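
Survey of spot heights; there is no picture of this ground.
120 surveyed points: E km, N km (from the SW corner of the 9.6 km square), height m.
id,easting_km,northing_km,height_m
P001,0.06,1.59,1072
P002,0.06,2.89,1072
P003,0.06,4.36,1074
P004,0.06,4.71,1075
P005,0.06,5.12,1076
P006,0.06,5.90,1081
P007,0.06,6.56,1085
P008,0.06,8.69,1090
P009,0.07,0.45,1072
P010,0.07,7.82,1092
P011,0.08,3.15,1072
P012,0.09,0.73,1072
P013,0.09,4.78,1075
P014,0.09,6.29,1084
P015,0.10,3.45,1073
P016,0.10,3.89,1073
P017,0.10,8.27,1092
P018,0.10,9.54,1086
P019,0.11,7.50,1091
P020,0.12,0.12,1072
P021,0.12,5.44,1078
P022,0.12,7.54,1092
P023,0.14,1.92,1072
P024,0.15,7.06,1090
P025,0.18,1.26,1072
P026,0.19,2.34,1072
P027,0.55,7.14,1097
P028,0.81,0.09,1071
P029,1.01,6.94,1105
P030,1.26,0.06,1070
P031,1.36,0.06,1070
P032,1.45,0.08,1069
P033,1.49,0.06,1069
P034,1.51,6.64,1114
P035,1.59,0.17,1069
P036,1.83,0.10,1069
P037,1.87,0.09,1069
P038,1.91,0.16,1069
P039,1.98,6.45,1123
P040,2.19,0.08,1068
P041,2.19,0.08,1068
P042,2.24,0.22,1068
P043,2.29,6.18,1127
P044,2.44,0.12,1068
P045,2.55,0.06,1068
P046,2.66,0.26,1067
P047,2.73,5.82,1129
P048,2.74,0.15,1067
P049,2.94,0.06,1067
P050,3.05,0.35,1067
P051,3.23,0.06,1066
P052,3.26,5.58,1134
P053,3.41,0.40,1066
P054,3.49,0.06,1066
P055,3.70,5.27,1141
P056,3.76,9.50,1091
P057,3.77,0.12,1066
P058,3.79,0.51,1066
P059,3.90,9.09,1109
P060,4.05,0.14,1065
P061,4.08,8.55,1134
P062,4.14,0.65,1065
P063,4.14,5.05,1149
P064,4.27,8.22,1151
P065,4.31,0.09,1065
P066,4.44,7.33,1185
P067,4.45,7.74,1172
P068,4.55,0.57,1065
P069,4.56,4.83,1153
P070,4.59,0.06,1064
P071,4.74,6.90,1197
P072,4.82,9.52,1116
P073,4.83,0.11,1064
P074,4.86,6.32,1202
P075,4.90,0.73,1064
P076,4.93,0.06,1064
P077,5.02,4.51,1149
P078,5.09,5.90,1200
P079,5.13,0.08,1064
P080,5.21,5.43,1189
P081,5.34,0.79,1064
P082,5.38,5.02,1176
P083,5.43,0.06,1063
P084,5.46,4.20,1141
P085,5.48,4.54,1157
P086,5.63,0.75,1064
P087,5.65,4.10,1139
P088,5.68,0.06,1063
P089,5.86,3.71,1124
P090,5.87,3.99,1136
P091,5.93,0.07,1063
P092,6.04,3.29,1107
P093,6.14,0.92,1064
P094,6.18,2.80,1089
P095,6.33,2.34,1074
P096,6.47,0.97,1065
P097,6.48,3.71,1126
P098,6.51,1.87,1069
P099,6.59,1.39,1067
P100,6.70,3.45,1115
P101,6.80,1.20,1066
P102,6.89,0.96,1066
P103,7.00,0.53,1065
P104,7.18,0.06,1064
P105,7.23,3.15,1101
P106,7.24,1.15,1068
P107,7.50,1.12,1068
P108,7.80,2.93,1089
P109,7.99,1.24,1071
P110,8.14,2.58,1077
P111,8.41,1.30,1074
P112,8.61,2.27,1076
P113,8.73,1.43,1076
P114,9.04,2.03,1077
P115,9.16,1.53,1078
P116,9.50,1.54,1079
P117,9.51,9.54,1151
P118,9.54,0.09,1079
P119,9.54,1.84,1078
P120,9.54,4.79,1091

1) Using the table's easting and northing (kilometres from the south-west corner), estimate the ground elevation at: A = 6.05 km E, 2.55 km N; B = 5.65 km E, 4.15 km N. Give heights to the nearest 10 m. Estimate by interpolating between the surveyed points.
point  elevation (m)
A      1080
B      1140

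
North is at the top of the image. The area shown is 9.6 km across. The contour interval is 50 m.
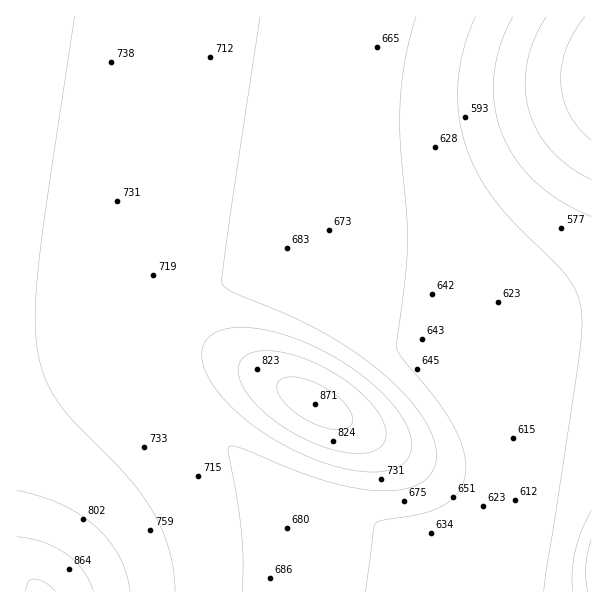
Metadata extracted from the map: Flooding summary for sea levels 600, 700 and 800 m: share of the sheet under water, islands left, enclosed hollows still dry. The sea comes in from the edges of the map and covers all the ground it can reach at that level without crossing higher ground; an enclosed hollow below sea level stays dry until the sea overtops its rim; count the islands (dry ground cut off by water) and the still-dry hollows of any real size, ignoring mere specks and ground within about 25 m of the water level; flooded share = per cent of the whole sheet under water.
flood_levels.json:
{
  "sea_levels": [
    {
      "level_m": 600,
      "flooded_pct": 11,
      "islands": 0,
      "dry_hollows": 0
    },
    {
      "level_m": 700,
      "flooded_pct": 54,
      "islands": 0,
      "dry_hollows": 0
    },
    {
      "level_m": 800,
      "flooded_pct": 95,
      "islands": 1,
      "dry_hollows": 0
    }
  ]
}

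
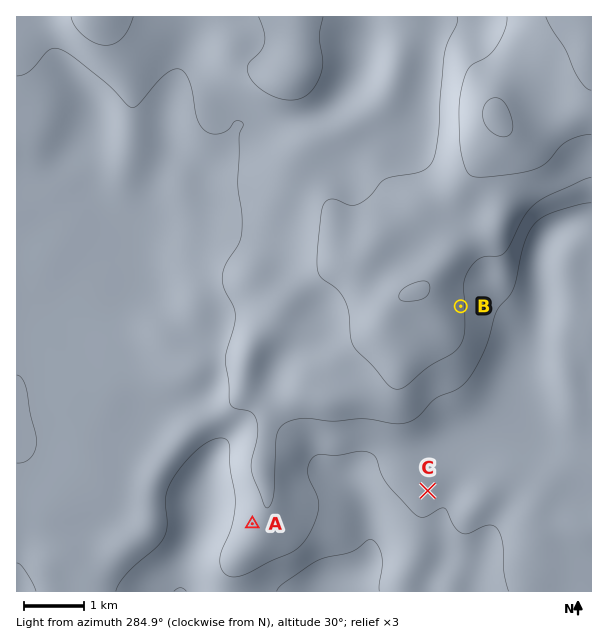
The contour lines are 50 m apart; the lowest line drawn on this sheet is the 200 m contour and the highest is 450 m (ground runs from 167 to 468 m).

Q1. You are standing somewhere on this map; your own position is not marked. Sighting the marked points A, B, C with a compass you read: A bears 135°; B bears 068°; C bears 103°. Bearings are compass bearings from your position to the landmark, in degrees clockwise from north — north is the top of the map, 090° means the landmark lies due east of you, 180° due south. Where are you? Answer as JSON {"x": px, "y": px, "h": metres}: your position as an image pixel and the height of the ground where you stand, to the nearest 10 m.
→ {"x": 157, "y": 429, "h": 260}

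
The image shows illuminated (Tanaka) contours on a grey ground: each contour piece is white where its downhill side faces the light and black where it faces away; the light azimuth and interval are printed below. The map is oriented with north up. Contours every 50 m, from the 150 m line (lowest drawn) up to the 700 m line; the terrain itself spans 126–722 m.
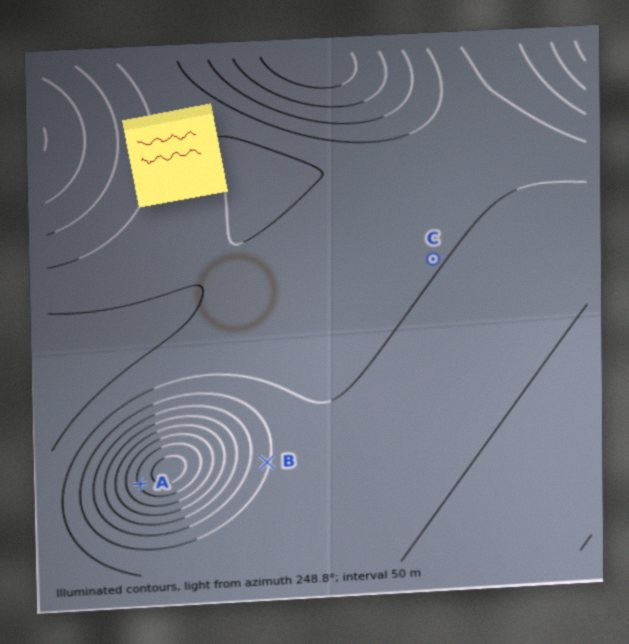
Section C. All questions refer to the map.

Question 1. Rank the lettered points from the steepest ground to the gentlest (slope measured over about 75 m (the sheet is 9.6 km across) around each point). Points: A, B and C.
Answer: A B C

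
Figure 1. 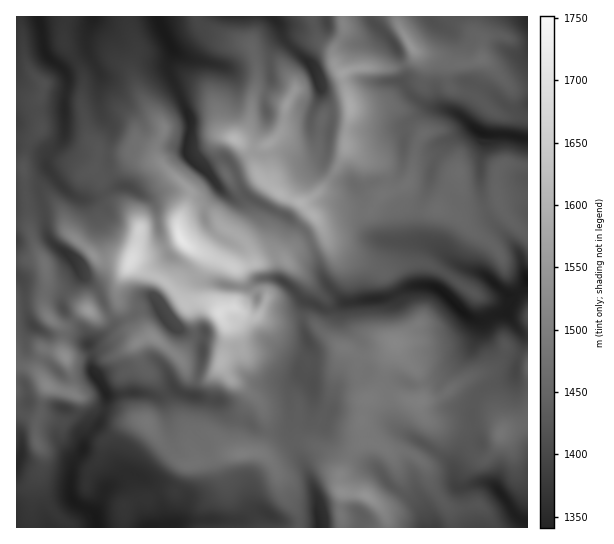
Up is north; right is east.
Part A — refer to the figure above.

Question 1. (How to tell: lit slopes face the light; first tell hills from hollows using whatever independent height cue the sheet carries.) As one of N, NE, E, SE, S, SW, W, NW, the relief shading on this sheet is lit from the NE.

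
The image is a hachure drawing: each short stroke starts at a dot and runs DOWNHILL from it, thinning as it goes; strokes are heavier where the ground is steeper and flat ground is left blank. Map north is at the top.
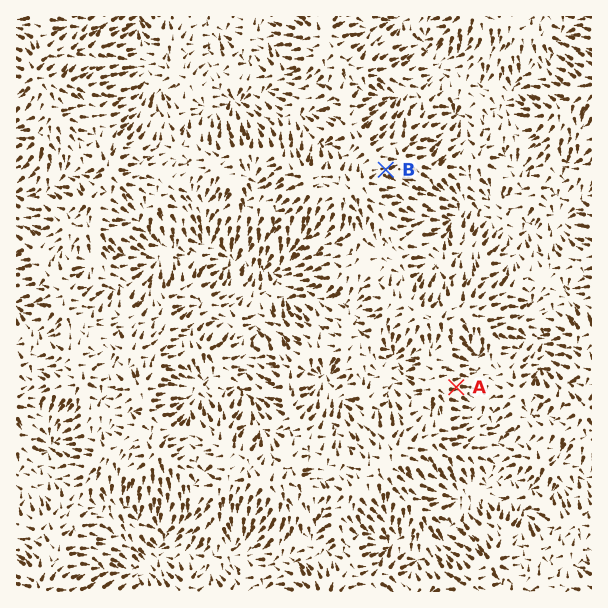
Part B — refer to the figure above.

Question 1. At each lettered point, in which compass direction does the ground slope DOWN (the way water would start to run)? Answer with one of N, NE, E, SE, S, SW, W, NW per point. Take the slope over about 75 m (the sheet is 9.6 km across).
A E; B E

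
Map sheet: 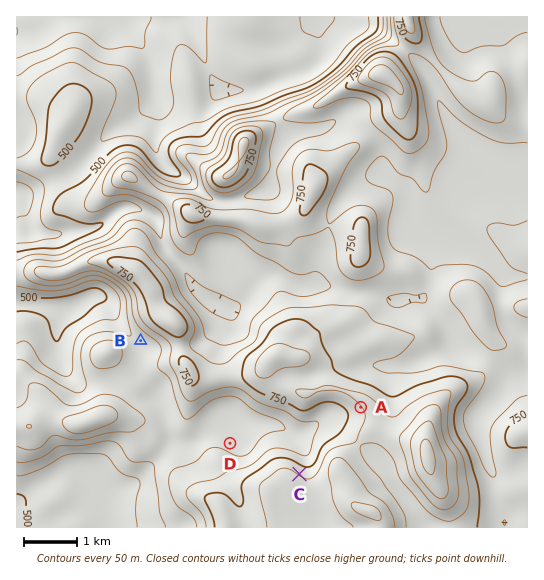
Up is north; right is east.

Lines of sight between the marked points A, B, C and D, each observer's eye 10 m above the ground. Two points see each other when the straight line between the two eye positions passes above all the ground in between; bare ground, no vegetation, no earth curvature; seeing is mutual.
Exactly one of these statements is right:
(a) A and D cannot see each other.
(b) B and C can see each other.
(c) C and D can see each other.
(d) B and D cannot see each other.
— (d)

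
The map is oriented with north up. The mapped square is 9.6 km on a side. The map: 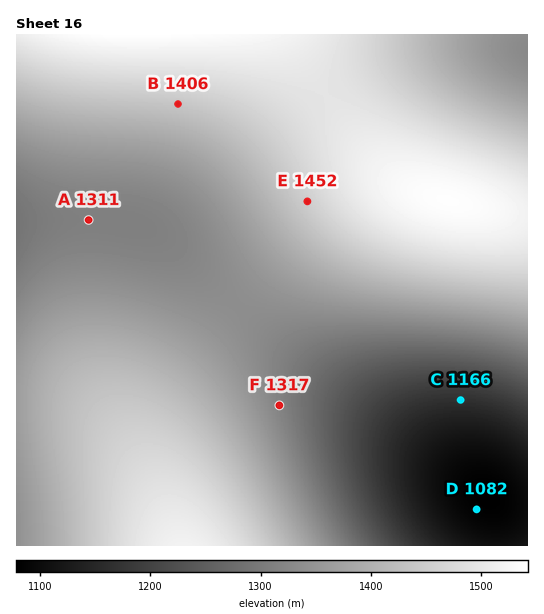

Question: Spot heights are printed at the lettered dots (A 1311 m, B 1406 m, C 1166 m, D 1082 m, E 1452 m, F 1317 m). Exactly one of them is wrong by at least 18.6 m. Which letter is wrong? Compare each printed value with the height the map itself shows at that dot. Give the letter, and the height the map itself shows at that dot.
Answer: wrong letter B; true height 1439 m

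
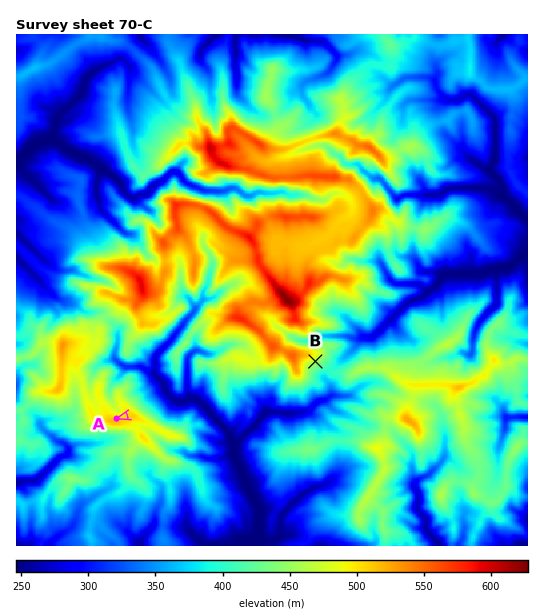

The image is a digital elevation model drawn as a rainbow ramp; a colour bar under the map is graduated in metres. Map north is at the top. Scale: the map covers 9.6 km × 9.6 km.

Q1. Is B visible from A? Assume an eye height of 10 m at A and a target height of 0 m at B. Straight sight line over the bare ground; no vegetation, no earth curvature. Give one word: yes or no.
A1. no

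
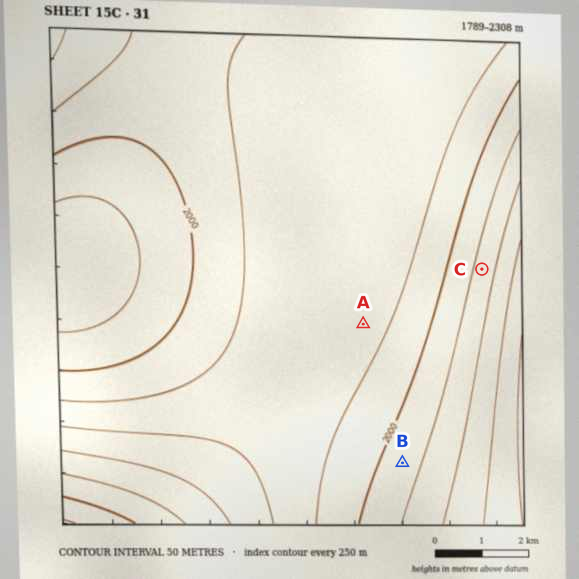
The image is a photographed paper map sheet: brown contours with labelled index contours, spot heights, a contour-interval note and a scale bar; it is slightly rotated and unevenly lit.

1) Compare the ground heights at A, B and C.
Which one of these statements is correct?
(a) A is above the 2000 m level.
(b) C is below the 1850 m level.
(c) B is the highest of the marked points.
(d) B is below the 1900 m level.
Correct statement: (a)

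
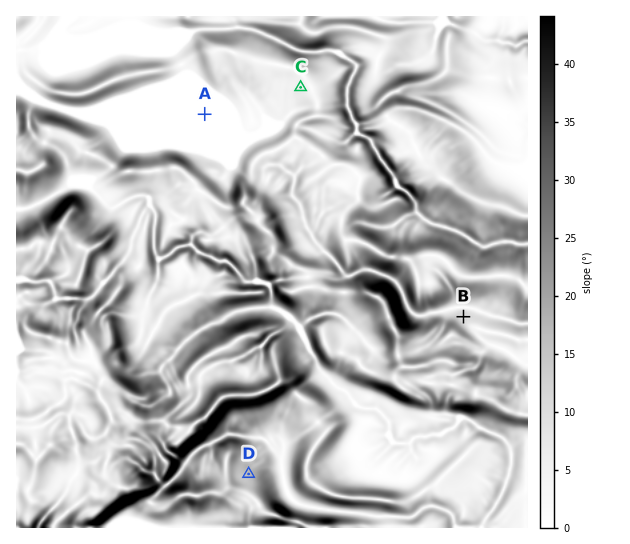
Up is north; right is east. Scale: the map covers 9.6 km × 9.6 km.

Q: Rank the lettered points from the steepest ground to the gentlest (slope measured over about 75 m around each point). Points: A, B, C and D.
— D B C A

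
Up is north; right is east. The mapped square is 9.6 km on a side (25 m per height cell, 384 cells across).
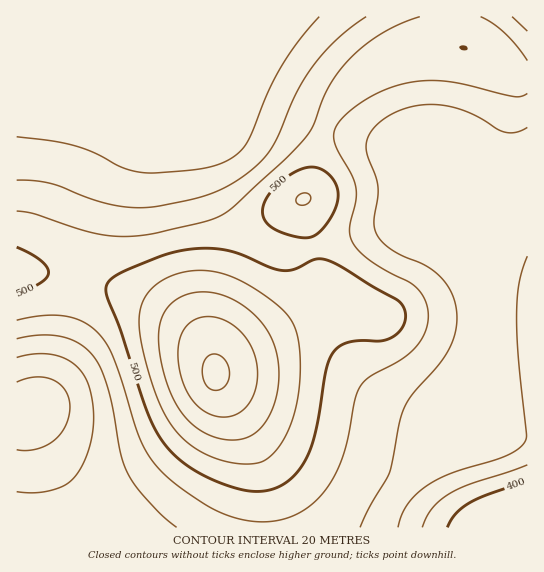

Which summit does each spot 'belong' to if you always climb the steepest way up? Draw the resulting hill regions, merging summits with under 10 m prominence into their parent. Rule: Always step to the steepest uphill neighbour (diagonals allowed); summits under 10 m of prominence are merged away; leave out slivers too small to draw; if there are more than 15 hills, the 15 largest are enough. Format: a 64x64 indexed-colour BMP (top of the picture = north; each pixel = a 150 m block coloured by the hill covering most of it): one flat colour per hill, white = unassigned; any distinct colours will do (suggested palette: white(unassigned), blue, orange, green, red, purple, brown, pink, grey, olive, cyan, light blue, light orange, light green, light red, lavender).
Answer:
<image width="64" height="64" href="data:image/bmp;base64,Qk12CAAAAAAAAHYAAAAoAAAAQAAAAEAAAAABAAQAAAAAAAAIAAATCwAAEwsAABAAAAAAAAAA////ALR3HwAOf/8ALKAsACgn1gC9Z5QAS1aMAMJ34wB/f38AIr28AM++FwDox64AeLv/AIrfmACWmP8A1bDFABERERERERERERERERERERERERERERERERERERERERERERERERERERERERERERERERERERERERERERERERERERERERERERERERERERERERERERERERERERERERERERERERERERERERERERERERERERERERERERERERERERERERERERERERERERERERERERERERERERERERERERERERERERERERERERERERERERERERERERERERERERERERERERERERERERERERERERERERERERERERERERERERERERERERERERERERERERERERERERERERERERERERERERERERERERERERERERERERERERERERERERERERERERERERERERERERERERERERERERERERERERERERERERERERERERERERERERERERERERERERERERERERERERERERERERERERERERERERERERERERERERERERERERERERERERERERERERERERERERERERERERERERERERERERERERERERERERERERERERERERERERERERERERERERERERERERERERERERERERERERERERERERERERERERERERERERERERERERERERERERERERERERERERERERERERERERERERERERERERERERERERERERERERERERERERERERERERERERERERERERERERERERERERERERERERERERERERERERERERERERERERERERERERERERERERERERERERERERERERERERERERERERERERERERERERERERERERERERERERERERERERERERERERERERERERERERERERERERERERERERERERERERERERERERERERERERERERERERERERERERERERERERERERERERERERERERERERERERERERERERERERERERERERERERERERERERERERERERERERERERERERERERERERERERERERERERERERERERERERERERERERERERERERERERERERERERERERERERERERERERERERERERERERERERERERERERERERERERERERERERERERERERERERERERERERERERERERERERERERERERERERERERERERERERERERERERERERERERERERERERERERERERERERERERERERERERERERERERERERERERERERERERERERERERERERERERERERERERERERERERERERERERERERERERERERERERERERERERERERERERERERERERERERERERERERERERERERERERERERERERERERERERERERERERERERERERERERERERERERERERERERERERERERERERERERERERERERERERERERERERERERERERERERERERERERERERERERERERERERERERERERERERERERERERERERERERERERERERETMzMzMREREREREREREREREREREREREREREREREREREzMzMzMzMxEREREREREREREREREREREREREREREREREzMzMzMzMzMzMREREREREREREREREREREREREREREREzMzMzMzMzMzMzMxEREREREREREREREREREREREREREzMzMzMzMzMzMzMzMxERERERERERERERERERERERERETMzMzMzMzMzMzMzMzERERERERERERERERERERERERETMzMzMzMzMzMzMzMzMxERERERERERERERERERERERERMzMzMzMzMzMzMzMzMzERERERERERERERERERERERERMzMzMzMzMzMzMzMzMzMiIiIiIREREREREREREREREREzMzMzMzMzMzMzMzMzMyIiIiIiIhERERERERERERERETMzMzMzMzMzMzMzMzMyIiIiIiIiERERERERERERERERMzMzMzMzMzMzMzMzMzIiIiIiIiIREREREREREREREREzMzMzMzMzMzMzMzMiIiIiIiIiIhEREREREREREREREzMzMzMzMzMzMzMiIiIiIiIiIiIiERERERERERERERETMzMzMzMzMzMyIiIiIiIiIiIiIiIRERERERERERERERMzMzMzMzMzIiIiIiIiIiIiIiIiIhEREREREREREREREzMzMzMzMiIiIiIiIiIiIiIiIiIiERERERERERERERETMzMzMzIiIiIiIiIiIiIiIiIiIiIRERERERERERERERMzMzMyIiIiIiIiIiIiIiIiIiIiIhEREREREREREREREzMzIiIiIiIiIiIiIiIiIiIiIiIiERERERERERERERETMyIiIiIiIiIiIiIiIiIiIiIiIiIRERERERERERERERMyIiIiIiIiIiIiIiIiIiIiIiIiIhERERERERERERERMyIiIiIiIiIiIiIiIiIiIiIiIiIiEREREREREREREREyIiIiIiIiIiIiIiIiIiIiIiIiIiIRERERERERERERETIiIiIiIiIiIiIiIiIiIiIiIiIiIhERERERERERERETIiIiIiIiIiIiIiIiIiIiIiIiIiIiERERERERERERETIiIiIiIiIiIiIiIiIiIiIiIiIiIiIRERERERERERERESIiIiIiIiIiIiIiIiIiIiIiIiIiIhERERERERERERERESIiIiIiIiIiIiIiIiIiIiIiIiIi"/>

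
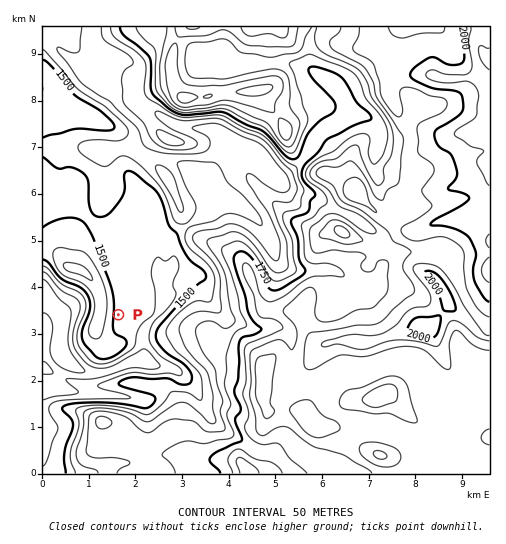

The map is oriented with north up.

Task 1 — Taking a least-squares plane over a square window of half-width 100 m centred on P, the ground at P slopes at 7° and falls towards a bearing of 92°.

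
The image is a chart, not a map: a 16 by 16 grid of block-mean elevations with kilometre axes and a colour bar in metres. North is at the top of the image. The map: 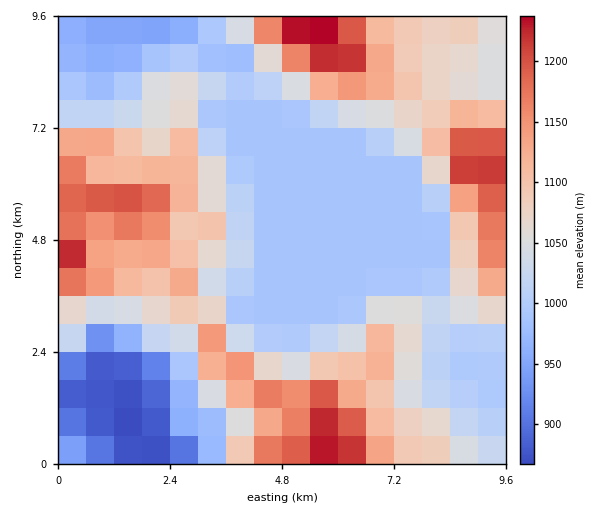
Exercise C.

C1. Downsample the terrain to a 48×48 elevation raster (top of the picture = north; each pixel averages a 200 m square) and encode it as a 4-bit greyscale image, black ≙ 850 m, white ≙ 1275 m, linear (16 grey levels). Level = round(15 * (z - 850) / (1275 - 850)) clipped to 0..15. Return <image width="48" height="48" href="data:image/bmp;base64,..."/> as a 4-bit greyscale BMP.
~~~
<image width="48" height="48" href="data:image/bmp;base64,Qk32BAAAAAAAAHYAAAAoAAAAMAAAADAAAAABAAQAAAAAAIAEAAATCwAAEwsAABAAAAAAAAAAAAAAABEREQAiIiIAMzMzAERERABVVVUAZmZmAHd3dwCIiIgAmZmZAKqqqgC7u7sAzMzMAN3d3QDu7u4A////AEQzIhERERI0Vnm8zd3e7d3LqqmIiYh2d0MyIRERERI0RXmrzLzd7d3bqqiImIdmZkMyIRERERIzRGiaqqvN3d3bqpiImHZmZjMiERERESMzNGiZqqvN7d3KmpiIiGZmZSIREREREjRVRGeJqqvN7d26mZiIh2ZmZREREREREjVmZWeJq7vN3MupiIh3d2ZmVREREREREjVmdniavMzd3LqpiId3ZmZlVREREREREjRWeJqrzLvM3KmZmIdmZmVVVREREREREjRWeavMupibzLqZmIdmZVVVVSERERESEjRXmrzKmHeJu6qqmYdmVVVVVSIRERESIkVoq8uYd3d4iImqqYd2ZVVVVUMhEREjM0Z5vLl3d2Z3eHiaqYd2ZVVVVWUyIiNFVEaKzKdmZlVmd3eJqYd2ZVVVVXdTMzRmdlaKuoZVVVVVZ3Z5qph2ZVVVVYhkRFVnh2aKqGVVVVVVVWZ5qZh2ZmZmZodlVWZneHeJl1VVVVVVVVVomYh3ZmZ3Z4dmdndniIiJhlVVVVVVVVVWeIh3Z3eIiKiJmIh3iaqpdlVVVVVVVVVVZ3ZlZ3iImrqrqZmIiqqoZlVVVVVVVVVVVVVVVneImsvMupqZmaqXZmVVVVVVVVVVVVVVVniZq8zLqqqZmZqXZ3ZVVVVVVVVVVVVVVWiqq93bqaqqqpqXaIZVVVVVVVVVVVVVVWm7u+7bqZqqqpmHeIZVVVVVVVVVVVVVVWi7u+3LqZqrqZmIiYZVVVVVVVVVVVVVVWiru9y6qqq7qYiIiYZVVVVVVVVVVVVVVWiru8uqq7vMuYiJmXVVVVVVVVVVVVVVVWi7u8y7zMzdy5mZmXVVVVVVVVVVVVVVVXm8y8zM3d3d3LqZh2VVVVVVVVVVVVVVVnrMy8zM3d3MzLmHd3ZVVVVVVVVVVVVVVorMzMzMu8y7u6mHd3ZVVVVVVVVVVVVVWJvMzMu6mqqqqqmIh2VVVVVVVVVVVVVVabzd3My5mZmZmqmYh1VVVVVVVVVVVVVVis3d3bu6mZiImaqYdlVVVVVVVVVVVVVWm97t3bu6qqmIiZqYZVVVVVVVVVVVVmZnm93tzKqqq6mHiJqXVVVVVVVVVVVVZ3d4m8zdy4mpmal3eJmGVVVVVVVVVVVVZ3iImbvMy2eId3d3d4l1VVVVVVVVVVVVZniIiJurulZmVWZnd4h1VVVVVVVVVmZ3d3eIiJqZmVVVVWZnd4hlVVVVVVVneJmZmYiZiJmIiFVUVVZneId2ZVVVZlVomaqqqpmYiIiHd2VURVVneIh3ZmZVZmeJqqq6qZmIiId3d1VEREVndnd3ZVVVZ4iau7u6qZmId3d3d1RERERWZmd2VERWeJq7zdzLqZiIiId3d0REREREVVVVRERWeKvN3u7cqIiIiIh3d0REREREREREREVWirze7u3bmImIiIiHd0REQ0RERERFVVVorN7u7t3KmImIiIiHd0REMzREQzRFVmeJzd7u7ty6mZmIiJmHd0REQzMzMzREVniazd3u7dy6mZmIiJiHdw=="/>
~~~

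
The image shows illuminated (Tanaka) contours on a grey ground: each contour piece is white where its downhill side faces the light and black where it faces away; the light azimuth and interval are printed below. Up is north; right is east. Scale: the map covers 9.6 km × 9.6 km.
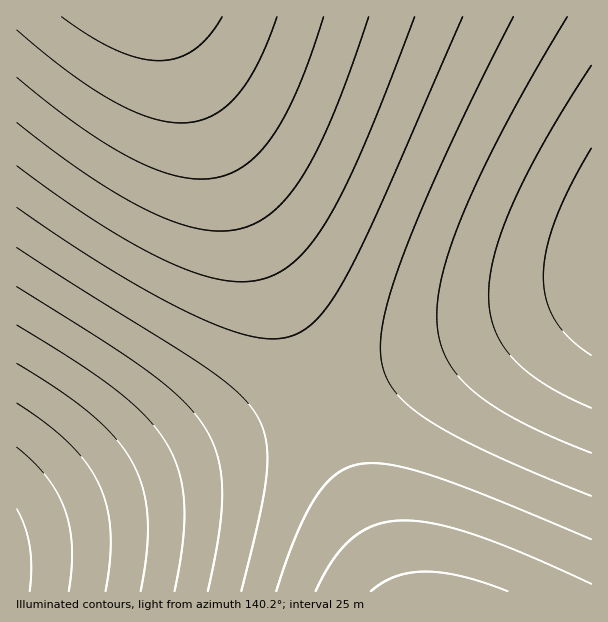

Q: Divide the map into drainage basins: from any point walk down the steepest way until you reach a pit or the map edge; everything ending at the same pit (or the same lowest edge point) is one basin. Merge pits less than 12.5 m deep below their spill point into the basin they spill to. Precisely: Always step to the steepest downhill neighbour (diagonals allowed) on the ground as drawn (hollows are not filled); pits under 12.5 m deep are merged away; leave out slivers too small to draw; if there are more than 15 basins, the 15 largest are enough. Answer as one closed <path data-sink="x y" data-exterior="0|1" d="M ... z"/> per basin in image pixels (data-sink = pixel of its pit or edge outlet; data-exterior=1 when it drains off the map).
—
<path data-sink="143 17" data-exterior="1" d="M591 16l-574 0-1 508 2 0 573-232z"/><path data-sink="432 591" data-exterior="1" d="M591 292l-574 232-1 67 575 1z"/>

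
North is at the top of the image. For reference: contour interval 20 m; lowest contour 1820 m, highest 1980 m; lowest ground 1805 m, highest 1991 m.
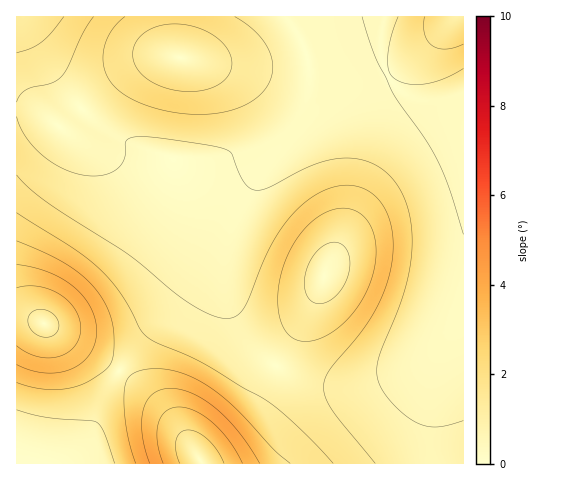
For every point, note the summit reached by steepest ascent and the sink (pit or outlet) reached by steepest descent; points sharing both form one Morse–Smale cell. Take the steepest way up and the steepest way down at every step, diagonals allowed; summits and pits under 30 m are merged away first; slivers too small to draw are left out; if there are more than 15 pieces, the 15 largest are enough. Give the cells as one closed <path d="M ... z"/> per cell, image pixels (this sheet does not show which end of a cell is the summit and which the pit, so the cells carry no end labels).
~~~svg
<path d="M381 31l-77 26-40 7-46 0-39-7-24 1-19 8-20 13-54 48-24-14-13-4-9 1 1 354 46 0 15-13 13-19 5-22 17-31 30-40 25-24 14-17 37-54 27-50 21-30 31-34 20-16 31-20 39-19-7-19z"/><path d="M388 76l-39 18-31 20-38 34-33 45-12 24-7 25-2 15 1 38 5 18 10 21 21 23 13 9 21 10 19 6 14 3 26 0 34-9 28-15 46-38 0-229-20 6-24 0-20-9z"/><path d="M237 211l-18 33-37 54-14 17-25 24-28 37-15 26-12 35-10 14-14 12 399 1 1-139-53 41-35 15-20 4-26 0-23-5-23-9-21-14-14-14-10-15-8-19-5-22 0-30z"/><path d="M174 16l-157 0-1 93 22 4 22 14 4-1 34-33 32-23 25-12 23-2-3-13z"/><path d="M384 16l-209 0 1 36 4 6 38 6 46 0 17-2 31-8 66-20 4-6z"/><path d="M463 16l-78 1-4 15 1 30 7 16 11 13 13 7 17 3 19-2 15-7z"/>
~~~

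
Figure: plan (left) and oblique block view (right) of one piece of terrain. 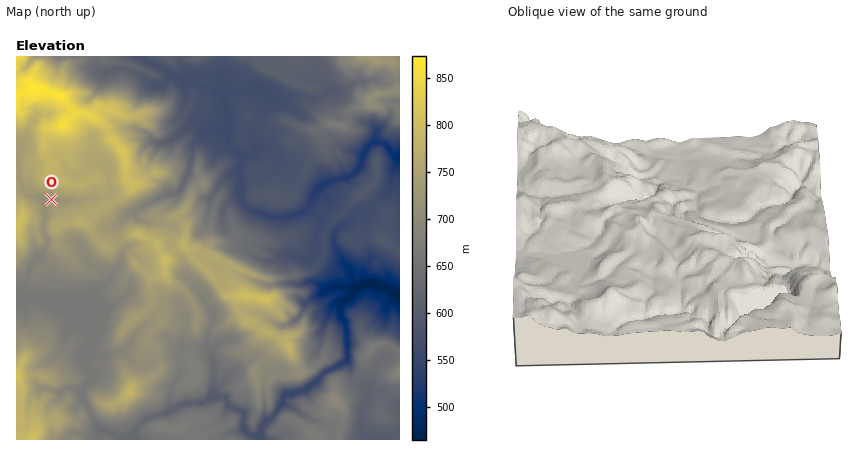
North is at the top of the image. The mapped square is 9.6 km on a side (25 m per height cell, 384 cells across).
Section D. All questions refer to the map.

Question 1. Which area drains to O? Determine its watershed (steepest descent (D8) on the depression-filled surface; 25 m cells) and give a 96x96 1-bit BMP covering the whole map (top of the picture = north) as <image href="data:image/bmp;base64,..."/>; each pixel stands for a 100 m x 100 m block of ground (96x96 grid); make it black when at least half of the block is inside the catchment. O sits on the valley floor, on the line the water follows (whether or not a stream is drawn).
<image width="96" height="96" href="data:image/bmp;base64,Qk2+BAAAAAAAAD4AAAAoAAAAYAAAAGAAAAABAAEAAAAAAIAEAAATCwAAEwsAAAIAAAAAAAAA////AAAAAAAAAAAAAAAAAAAAAAAAAAAAAAAAAAAAAAAAAAAAAAAAAAAAAAAAAAAAAAAAAAAAAAAAAAAAAAAAAAAAAAAAAAAAAAAAAAAAAAAAAAAAAAAAAAAAAAAAAAAAAAAAAAAAAAAAAAAAAAAAAAAAAAAAAAAAAAAAAAAAAAAAAAAAAAAAAAAAAAAAAAAAAAAAAAAAAAAAAAAAAAAAAAAAAAAAAAAAAAAAAAAAAAAAAAAAAAAAAAAAAAAAAAAAAAAAAAAAAAAAAAAAAAAAAAAAAAAAAAAAAAAAAAAAAAAAAAAAAAAAAAAAAAAAAAAAAAAAAAAAAAAAAAAAAAAAAAAAAAAAAAAAAAAAAAAAAAAAAAAAAAAAAAAAAAAAAAAAAAAAAAAAAAAAAAAAAAAAAAAAAAAAAAAAAAAAAAAAAAAAAAAAAAAAAAAAAAAAAAAAAAAAAAAAAAAAAAAAAAAAAAAAAAAAAAAAAAAAAAAAAAAAAAAAAAAAAAAAAAAAAAAAAAAAAAAAAAAAAAAAAAAAAAAAAAAAAAAAAAAAAAAAAAAAAAAAAAAAAAAAAAAAAAAAAAAAAAAAAAAAAAAAAAAAAAAAAAAAAAAAAAAAAAAAAAAAAAAAAAAAAAAAAAAAAAAAAAAAAAAAAAAAAAAAAAAAAAAAAAAAAAAAAAAAAAAAAAAAAAAAAAAAAAAAAAAAAAAAAAAAAAAAAAAAAAAAAAAAAAAAAAAAAAAAAAAAAAAAAAAAAAAAAAAAAAAAAAAAAAAAAAAAAAAAAAAAAAAAAAAAAAAAAAAAAAAAAAAAAAAAAAAAAAAAAAAAAAAAAAAAAAAAAAAAAAAAAAAAAAAAAAAAAAAAAAAAAAAAAAAAAAAAAAAAH8AAAAAAAAAAAAAAH+AAAAAAAAAAAAAAH/AAAAAAAAAAAAAAP/AAAAAAAAAAAAAAf/gAAAAAAAAAAAAAf/8AAAAAAAAAAAAAf//AAAAAAAAAAAAAf//gAAAAAAAAAAAAf//4AAAAAAAAAAAAf//4AAAAAAAAAAAAf//wAAAAAAAAAAAAf//wAAAAAAAAAAAAf//wAAAAAAAAAAAAf//wAAAAAAAAAAAAf//gAAAAAAAAAAAAf//gAAAAAAAAAAAA///gAAAAAAAAAAAA///gAAAAAAAAAAAB///AAAAAAAAAAAAB///AAAAAAAAAAAAB//+AAAAAAAAAAAAB//8AAAAAAAAAAAAB//4AAAAAAAAAAAAB//4AAAAAAAAAAAAAH/wAAAAAAAAAAAAAD/gAAAAAAAAAAAAAA/AAAAAAAAAAAAAAAcAAAAAAAAAAAAAAAAAAAAAAAAAAAAAAAAAAAAAAAAAAAAAAAAAAAAAAAAAAAAAAAAAAAAAAAAAAAAAAAAAAAAAAAAAAAAAAAAAAAAAAAAAAAAAAAAAAAAAAAAAAAAAAAAAAAAAAAAAAAAAAAAAAAAAAAAAAAAAAAAAAAAAAAAAAAAAAAAAAAAAAAAAAAAAAAAAAAAAAAAAAAAAAAAAAAAAAAAAAAAAAAAAAAAAAAAAAAAA="/>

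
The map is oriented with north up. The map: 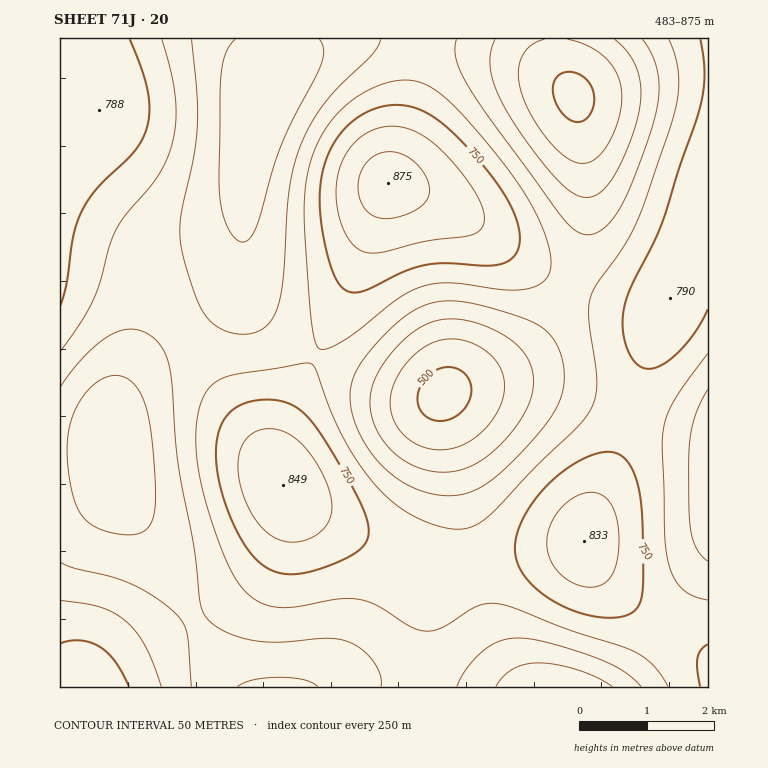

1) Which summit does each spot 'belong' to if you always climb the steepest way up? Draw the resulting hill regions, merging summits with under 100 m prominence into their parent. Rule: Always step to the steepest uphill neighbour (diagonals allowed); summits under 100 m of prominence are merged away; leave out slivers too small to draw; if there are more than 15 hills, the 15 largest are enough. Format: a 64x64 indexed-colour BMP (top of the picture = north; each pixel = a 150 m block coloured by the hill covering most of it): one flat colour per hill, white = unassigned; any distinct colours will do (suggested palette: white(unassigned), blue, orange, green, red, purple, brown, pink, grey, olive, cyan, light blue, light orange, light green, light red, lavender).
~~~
<image width="64" height="64" href="data:image/bmp;base64,Qk12CAAAAAAAAHYAAAAoAAAAQAAAAEAAAAABAAQAAAAAAAAIAAATCwAAEwsAABAAAAAAAAAA////ALR3HwAOf/8ALKAsACgn1gC9Z5QAS1aMAMJ34wB/f38AIr28AM++FwDox64AeLv/AIrfmACWmP8A1bDFAFVVVVVVVVVVUiIiIiIiIiIiIiIiIiIhERERERERERERVVVVVVVVVVUiIiIiIiIiIiIiIiIiIiERERERERERERFVVVVVVVVVVSIiIiIiIiIiIiIiIiIiEREREREREREREVVVVVVVVVVSIiIiIiIiIiIiIiIiIiERERERERERERERVVVVVVVVVSIiIiIiIiIiIiIiIiIiIRERERERERERERFVVVVVVVVVIiIiIiIiIiIiIiIiIiIREREREREREREREVVVVVVVVVIiIiIiIiIiIiIiIiIiIhERERERERERERERVVVVVVVVUiIiIiIiIiIiIiIiIiIiERERERERERERERFVVVVVVVUiIiIiIiIiIiIiIiIiIiEREREREREREREREVVVVVVVVSIiIiIiIiIiIiIiIiIiIRERERERERERERERVVVVVVVSIiIiIiIiIiIiIiIiIiIhERERERERERERERFVVVVVVVIiIiIiIiIiIiIiIiIiIiEREREREREREREREVVVVVVVIiIiIiIiIiIiIiIiIiIiERERERERERERERERVVVVVVUiIiIiIiIiIiIiIiIiIiIRERERERERERERERFVVVVVUiIiIiIiIiIiIiIiIiIiIhEREREREREREREREVVVVVUiIiIiIiIiIiIiIiIiIiIiERERERERERERERERVVVVVSIiIiIiIiIiIiIiIiIiIiIRERERERERERERERFVVVVSIiIiIiIiIiIiIiIiIiIiIhEREREREREREREREVVVVSIiIiIiIiIiIiIiIiIiIiIhERERERERERERERERVVVVIiIiIiIiIiIiIiIiIiIiIiERERERERERERERERFVVVUiIiIiIiIiIiIiIiIiIiIiIREREREREREREREREVVVUiIiIiIiIiIiIiIiIiIiIiIhERERERERERERERERVVVSIiIiIiIiIiIiIiIiIiIiIiERERERERERERERERFERFIiIiIiIiIiIiIiIiIiIiIiIREREREREREREREREUREQiIiIiIiIiIiIiIiIiIiIiIRERERERERERERERERRERCIiIiIiIiIiIiIiIiIiIiIhERERERERERERERERFEREIiIiIiIiIiIiIiIiIiIiIiEREREREREREREREREUREQiIiIiIiIiIiIiIiIiIiIiIRERERERERERERERERREREIiIiIiIiIiIiIiIiIiIiIhERERERERERERERERFEREQiIiIiIiIiIiIiIiIiIzMzMREREREREREREREREUREREIiIiIiIiIiIiIiIjMzMzMzMRERERERERERERERREREQiIiIiIiIiIiIiIzMzMzMzMzMRERERERERERERFEREREIiIiIiIiIiIiMzMzMzMzMzMzMREREREREREREURERERCIiIiIiIiIjMzMzMzMzMzMzMzERERERERERERREREREQiIiIiIiIzMzMzMzMzMzMzMzMxERERERERERFEREREREQiIiIiIzMzMzMzMzMzMzMzMzMREREREREREUREREREREIiIiIzMzMzMzMzMzMzMzMzMzERERERERERREREREREREIiIzMzMzMzMzMzMzMzMzMzMRERERERERFERERERERERCIjMzMzMzMzMzMzMzMzMzMzEREREREREUREREREREREQjMzMzMzMzMzMzMzMzMzMzMRERERERERREREREREREREMzMzMzMzMzMzMzMzMzMzMzERERERERFEREREREREREQzMzMzMzMzMzMzMzMzMzMzMREREREREURERERERERERDMzMzMzMzMzMzMzMzMzMzMxERERERERREREREREREREMzMzMzMzMzMzMzMzMzMzMzMRERERERFEREREREREREQzMzMzMzMzMzMzMzMzMzMzMxEREREREURERERERERERDMzMzMzMzMzMzMzMzMzMzMzERERERERREREREREREREMzMzMzMzMzMzMzMzMzMzMzMRERERERFEREREREREREQzMzMzMzMzMzMzMzMzMzMzMxEREREREURERERERERERDMzMzMzMzMzMzMzMzMzMzMzERERERERREREREREREREMzMzMzMzMzMzMzMzMzMzMzMRERERERFEREREREREREQzMzMzMzMzMzMzMzMzMzMzMxEREREREURERERERERERDMzMzMzMzMzMzMzMzMzMzMzERERERERREREREREREREQzMzMzMzMzMzMzMzMzMzMzMRERERERFERERERERERERDMzMzMzMzMzMzMzMzMzMzMxEREREREUREREREREREREMzMzMzMzMzMzMzMzMzMzMxERERERERREREREREREREQzMzMzMzMzMzMzMzMzMzMzERERERERFERERERERERERDMzMzMzMzMzMzMzMzMzMzMREREREREUREREREREREREQzMzMzMzMzMzMzMzMzMzMxERERERERRERERERERERERDMzMzMzMzMzMzMzMzMzMzERERERERFEREREREREREREMzMzMzMzMzMzMzMzMzMzEREREREREURERERERERERERDMzMzMzMzMzMzMzMzMzMRERERERERREREREREREREREMzMzMzMzMzMzMzMzMzMRERERERERFEREREREREREREQzMzMzMzMzMzMzMzMzMxEREREREREURERERERERERERDMzMzMzMzMzMzMzMzMzERERERERER"/>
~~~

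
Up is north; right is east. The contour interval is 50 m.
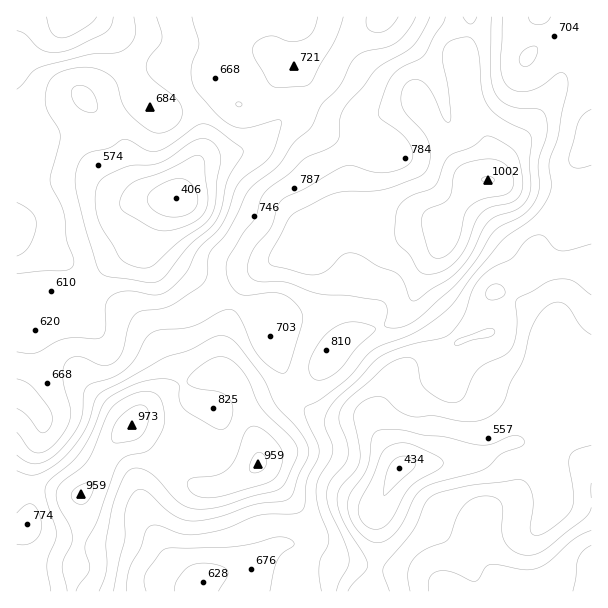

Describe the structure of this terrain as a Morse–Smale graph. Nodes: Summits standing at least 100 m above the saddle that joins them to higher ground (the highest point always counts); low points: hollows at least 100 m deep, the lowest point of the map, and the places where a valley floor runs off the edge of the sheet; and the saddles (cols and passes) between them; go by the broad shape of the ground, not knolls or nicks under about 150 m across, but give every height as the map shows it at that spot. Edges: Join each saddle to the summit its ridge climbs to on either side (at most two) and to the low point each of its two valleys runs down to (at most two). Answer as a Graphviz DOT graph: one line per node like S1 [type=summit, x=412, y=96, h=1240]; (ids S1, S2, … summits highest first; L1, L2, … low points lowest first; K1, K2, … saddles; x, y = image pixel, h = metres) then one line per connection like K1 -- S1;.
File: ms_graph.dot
graph terrain {
  S1 [type=summit, x=488, y=180, h=1002];
  S2 [type=summit, x=132, y=425, h=973];
  S3 [type=summit, x=72, y=17, h=843];
  S4 [type=summit, x=591, y=591, h=777];
  L1 [type=low, x=174, y=200, h=406];
  L2 [type=low, x=399, y=468, h=434];
  K1 [type=saddle, x=470, y=30, h=847];
  K2 [type=saddle, x=290, y=386, h=757];
  K3 [type=saddle, x=188, y=96, h=640];
  K4 [type=saddle, x=89, y=287, h=620];
  K5 [type=saddle, x=375, y=567, h=595];
  K1 -- S1;
  K1 -- L1;
  K1 -- L2;
  K2 -- S1;
  K2 -- S2;
  K2 -- L1;
  K2 -- L2;
  K3 -- S1;
  K3 -- S3;
  K3 -- L1;
  K4 -- S2;
  K4 -- S3;
  K4 -- L1;
  K5 -- S2;
  K5 -- S4;
  K5 -- L2;
}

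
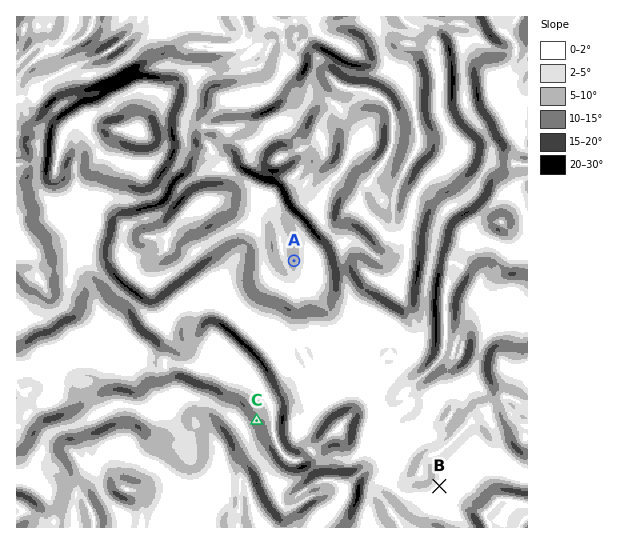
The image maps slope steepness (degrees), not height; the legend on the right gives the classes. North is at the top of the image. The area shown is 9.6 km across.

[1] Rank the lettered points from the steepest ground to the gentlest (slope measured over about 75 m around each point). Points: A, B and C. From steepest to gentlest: C A B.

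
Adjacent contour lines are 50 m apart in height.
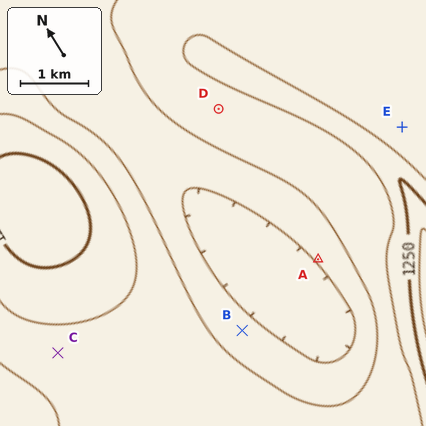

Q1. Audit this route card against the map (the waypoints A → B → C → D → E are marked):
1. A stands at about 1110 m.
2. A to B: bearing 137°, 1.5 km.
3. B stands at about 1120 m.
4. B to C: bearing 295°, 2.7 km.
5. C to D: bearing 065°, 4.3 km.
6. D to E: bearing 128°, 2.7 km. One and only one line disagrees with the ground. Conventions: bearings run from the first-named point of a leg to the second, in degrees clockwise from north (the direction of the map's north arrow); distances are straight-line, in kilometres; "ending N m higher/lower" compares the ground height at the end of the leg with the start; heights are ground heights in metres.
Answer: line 2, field bearing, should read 259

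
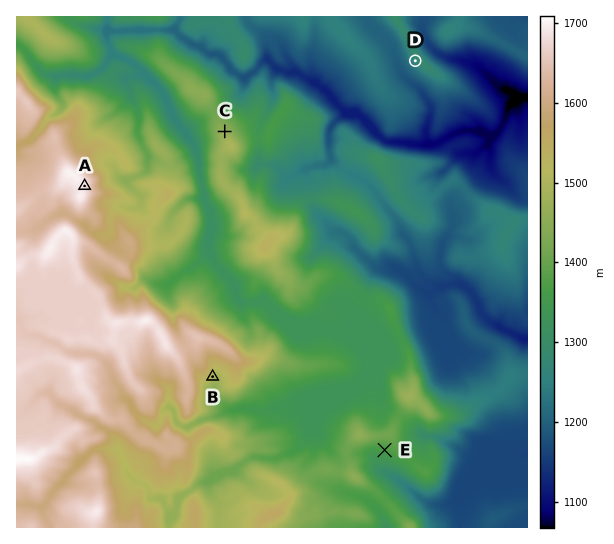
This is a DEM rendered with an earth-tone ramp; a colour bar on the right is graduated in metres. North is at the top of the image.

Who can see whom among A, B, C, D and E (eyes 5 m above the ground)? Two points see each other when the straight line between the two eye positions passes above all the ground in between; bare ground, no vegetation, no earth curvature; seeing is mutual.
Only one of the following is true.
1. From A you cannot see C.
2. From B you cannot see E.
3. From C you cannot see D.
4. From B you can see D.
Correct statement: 2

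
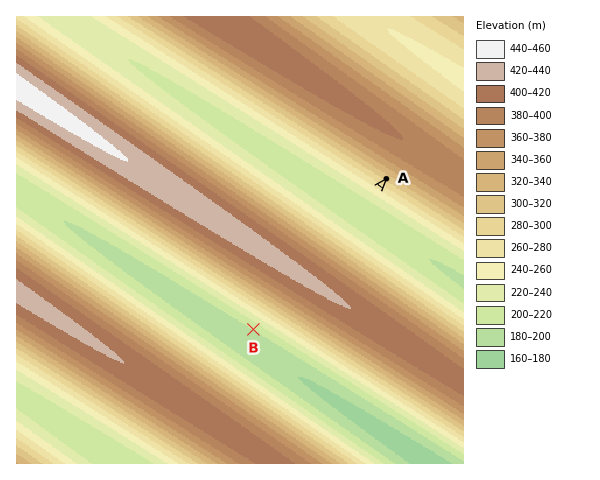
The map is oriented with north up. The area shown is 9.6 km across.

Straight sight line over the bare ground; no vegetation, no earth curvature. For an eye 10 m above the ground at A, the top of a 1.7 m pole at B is hidden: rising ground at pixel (336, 236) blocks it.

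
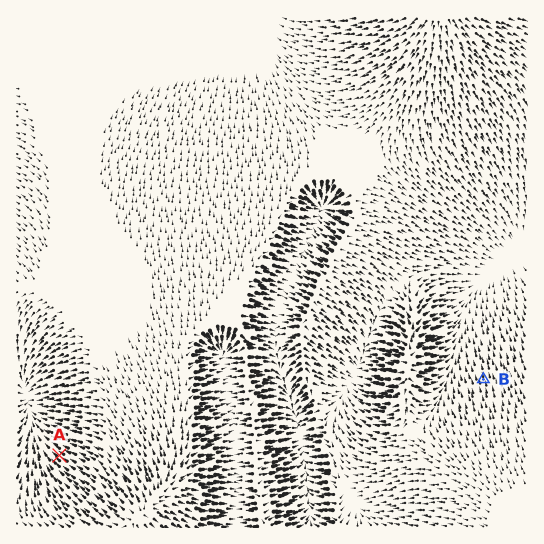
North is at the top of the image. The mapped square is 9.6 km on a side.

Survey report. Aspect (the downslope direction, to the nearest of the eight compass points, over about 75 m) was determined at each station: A NW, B N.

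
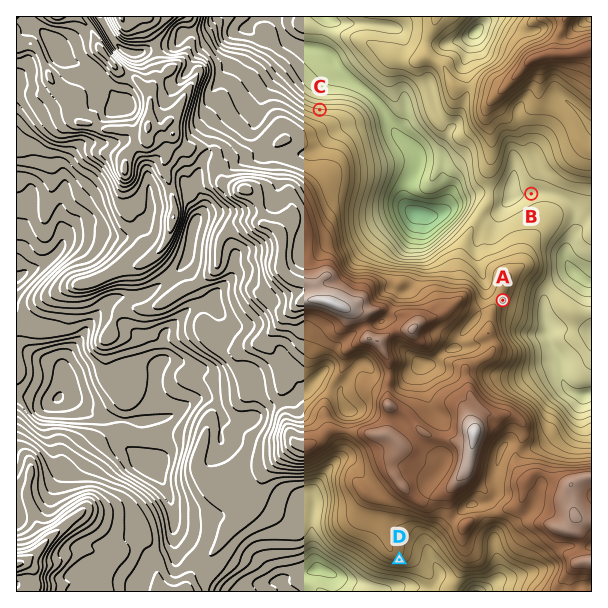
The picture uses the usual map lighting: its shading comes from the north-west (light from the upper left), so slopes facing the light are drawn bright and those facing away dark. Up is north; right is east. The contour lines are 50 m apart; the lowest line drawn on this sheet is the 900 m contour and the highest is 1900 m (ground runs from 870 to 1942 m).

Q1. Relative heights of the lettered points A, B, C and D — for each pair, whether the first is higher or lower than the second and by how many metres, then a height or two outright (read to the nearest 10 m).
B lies lower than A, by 300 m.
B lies lower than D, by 290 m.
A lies higher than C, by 200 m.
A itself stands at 1510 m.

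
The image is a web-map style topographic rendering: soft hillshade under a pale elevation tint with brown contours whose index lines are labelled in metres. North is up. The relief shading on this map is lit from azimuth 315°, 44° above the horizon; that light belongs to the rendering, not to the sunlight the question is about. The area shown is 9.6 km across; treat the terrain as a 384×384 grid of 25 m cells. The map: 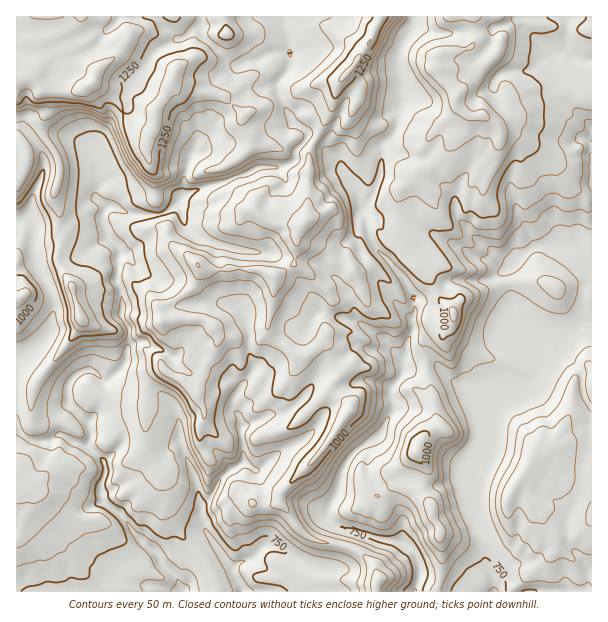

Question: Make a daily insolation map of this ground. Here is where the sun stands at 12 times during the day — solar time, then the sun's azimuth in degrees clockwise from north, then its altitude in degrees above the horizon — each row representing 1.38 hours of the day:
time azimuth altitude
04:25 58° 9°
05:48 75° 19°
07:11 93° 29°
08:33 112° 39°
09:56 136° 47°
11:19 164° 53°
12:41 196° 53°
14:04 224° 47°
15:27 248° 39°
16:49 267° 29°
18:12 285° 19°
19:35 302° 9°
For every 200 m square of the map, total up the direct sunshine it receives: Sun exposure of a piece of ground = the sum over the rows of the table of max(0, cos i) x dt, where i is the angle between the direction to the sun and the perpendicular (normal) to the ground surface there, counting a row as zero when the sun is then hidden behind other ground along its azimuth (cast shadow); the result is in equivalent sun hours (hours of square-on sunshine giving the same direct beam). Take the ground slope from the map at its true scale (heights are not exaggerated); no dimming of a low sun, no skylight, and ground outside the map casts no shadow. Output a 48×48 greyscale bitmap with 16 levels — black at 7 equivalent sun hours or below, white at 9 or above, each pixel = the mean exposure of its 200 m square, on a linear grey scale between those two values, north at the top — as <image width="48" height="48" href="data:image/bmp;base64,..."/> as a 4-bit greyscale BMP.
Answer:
<image width="48" height="48" href="data:image/bmp;base64,Qk32BAAAAAAAAHYAAAAoAAAAMAAAADAAAAABAAQAAAAAAIAEAAATCwAAEwsAABAAAAAAAAAAAAAAABEREQAiIiIAMzMzAERERABVVVUAZmZmAHd3dwCIiIgAmZmZAKqqqgC7u7sAzMzMAN3d3QDu7u4A////AN3d3dzMzNu8yn3d3d3MuszCfMvMvN3d3d3d3czN22zdx7u8zLqpiHZkrdy7vM3d3d3d3N3dxr3ciciris3d2DAWzd3LzMzd3d3d3d3cWN3IfdyYvd3cYAAb3d27zd3dzd3d3d3Vrt2GvczKzZEAA5qrvLma3d3c3d3d3d1X7d2Xzd3cyAJJ3ducyVaa3d3Mzd3dymA97d2nzN3dxHqL3du8x2iazd3NzN3dzIXd3d2pfMu8qcxjjdzsloqHrdzN3NzMzXe83dxpVbmZzd2ki83chouWbN3dzMzMzMPN3ckawDiIfN2xZ7zN2ZqnWN3czMy7y3a93KVM2ke5hszDBVreuKmoZb3czLmZc02L2pOsnXnslTu7AQGcm8q6l5zMzHeFaozLypSt21ne2kS7xwBZvcybuZu8zL3d15u8ypaduGSLzrSMzXEUnFesuXibu8y6d8u8uperqay6mtps3LE0hii8yWV6y7y6fdy7umrMu7zd2r25qrabt2rMy6mIurzKi7m7uazLvbzM3bvIaJe8p4zMzMyoq7vbdEeKvMy8y9razcrMh7o4przLu8zImrm9uZuWq7rM3cy8vdy83LiLmt3My7rKerp8zNy1hnvM3czd3N3bc2e8vcvLqqvLqMp1zN22ad3M3drdur3KrKyrzcypqqvMudt0jM2BzN3N25rMvLu7hc2m3Nuom7zMy9t2rIUHms3cmJuszLlnndxXu8q6m83d3Nt1h3pWqqqHiqy93Mrd3be4q4vMu83dzLooubxbpVvdy7zN3L3L25t5yoqszN3dzHAqmbhLhYe93d3d3Nyt2cpN22A4vd3KvGKaR6t4i8zN3d3JvbrMu7G9zdzMqqqYrJe7u7p4zd22VBAAi7zKVxrMzIR7yqqazIq7zKidu8oARZrMzd2nhZzNyWvM3LmavJqczLjd27RK3u3dzd3LmKzdvNq93N3LzaqsupnKmXe8zN3tzN3aeLzd3Znd3M3M3bi9h4domFeqms3MuqvGWMzd3I3dut3d3aWteHvdzahoiIq6mqgUqs3d3L3ci97d3MMseaq7zaunNXWKiZUpvJzdzNzcvN3d2MkKaHmbu6truUATmrVrzarN3dzdy83Ny8pKR3mbzJoye8t5c4ab3Lqrzd3N3M3MusioN3WK27uXar3dyIm73Kq9zN3d3d3LupmzeHR7zMzKi8y7vIzc3cms3N3d3Mu7qZ2quoiLrLu8rNy7mL293dt6vc3dq8zM3MvMyqqKrLzcus3cjMzK3Jlmit3afMvMzavMmL26qt7d3biqvczZzKh1Stp0q7vM3czdze3Kmc3cu7qpzdzcqreZrbuYu7vM3N3MqLu7qay6mazcmIu9uJd5zbvLiJq8zMzMy6zduZvN26q8uoRIyZdYzMzNu7q8y8vMy5nNyFSbnNyqvMpDqpk1vM3L3Mu8zM3czMvMzJZTnu3dzMy4a6kgJpvKu7vd3czN3cqbzL2qq5vLzM3JWKpyaau5ec3d3d3d3dyWad3byoq7zMy7l8upvd3dycu8yw=="/>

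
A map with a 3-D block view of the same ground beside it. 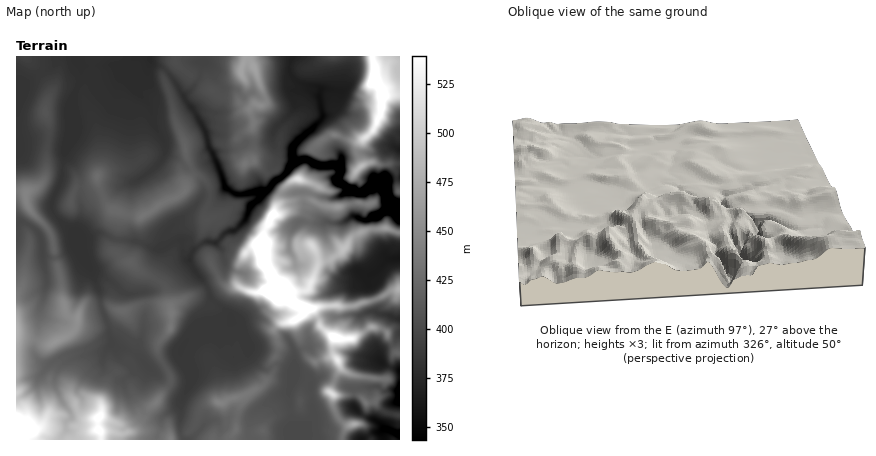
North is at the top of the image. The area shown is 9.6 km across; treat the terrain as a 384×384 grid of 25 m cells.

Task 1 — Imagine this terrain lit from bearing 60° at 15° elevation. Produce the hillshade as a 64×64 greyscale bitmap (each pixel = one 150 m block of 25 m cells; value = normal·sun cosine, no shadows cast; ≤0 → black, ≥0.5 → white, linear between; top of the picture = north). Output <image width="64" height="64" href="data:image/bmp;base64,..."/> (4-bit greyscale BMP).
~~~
<image width="64" height="64" href="data:image/bmp;base64,Qk12CAAAAAAAAHYAAAAoAAAAQAAAAEAAAAABAAQAAAAAAAAIAAATCwAAEwsAABAAAAAAAAAAAAAAABEREQAiIiIAMzMzAERERABVVVUAZmZmAHd3dwCIiIgAmZmZAKqqqgC7u7sAzMzMAN3d3QDu7u4A////AHd5mJiIdkWaiZmZiHm6d3eIiIiIeJmIiIh3dpl2aqirZ4qZqYdlRruZmqmZibl4h4iHiYiImYiIiHd1Z2aLmYeZqqqqh3ZXu5rLqZmJqHeIiHeJmImYiIiId2RWnOyXVLq7qqqXZViszMqZmYqod4h3d4mYiIiIiIh3Vqzf2WVVuruZq5d3Z77buYiImph3d3Z3iIiIiIh3iHZJ3bdWV4may5m7dohnz9uph4iqmHd3ZXh4iIiIiHiIdFrKYUebvJrLmrlXl3jfypiIeKqYd3ZniIiIiIiIeIdROaczebu9u7qap3mYm925iIiIqpiHd3iYiIiIiIh4hyBc2WiZqs7MypmHiqq7u6mIiIiZmYh3iJmYiImYiIiGNM/JiIiJvLy5iIeaqqmZmIiIiIiZiIiIiIiIiJmIiIdnqpZmd2e9u6mIiJqpmYiIiIiIeKmIiIiIiIiImZiIh3ZmVomqqt+7qYiImZmIiIiIiId5qYiIiIiIiIiJmId2ZTJ97cyqzLupiIiIiImIiIiIdoqoiIiIiIiId3iIh1VjA9/aqZd4uqh3iIiIiIiIiIdnmpiIiIiIiIh2eJh1V1MZ/7mYdEW6l2eIiIiIiIiIh2eZiIiIiIiIiHZniXaIU1zaiIh0RaqHZ4iIiIiIiIh3Z5mIiIiIiIiIdlaZZ4dRJmZ6mGRYqph3iIiIiIiHd3dniYiIiIiIiId1R6hXhiAFd72nQ3uqqYiIiJmZmHd3d3d4mYiIiIiIh1NHdEh0AGzM3qY1vbupiIiImZmYd3eId2eqiIiIiIh2VFQiR2EY3d3ad5vMu6mHd3eaqpdmeIh3Z5qYiIiIiHZlISR4Yn3KvMmL3LrLqYd3eJqqlmeIiHZnmpiIiIiHdlM0VWd3rJiamau5mLuph2eImqp2eImIdmeamIiIh3dlMyEzRXq5ZXiIiHdlupmHZ5qaqXeZmYh3eJmYiIh3ZlMQADNq3duay5mYZUSpmYdoq5mqiJmYiIiImZmZh2VTAAADed7t3bztqamGQ5mZh3m7mamIiIiIh4iZmal1QxADIVq8ypvcu7uqqGVVmZmXeLqZmHiHd3d3iJmZmGVCJ6hViqvKi8u6qZmIZEWImZdoqpiId3d3d3iJmZmXVmR8pkNZzdl6zMqZiIh1VYiZl2m6mId3d3d4iJmZmXVXholjAH3dyXnNqpmIiHdniJmGebqIh2Znd4mZmZmYZWmGVUADztunZ6qamIeIiImImYZ6uYh3Zmd4mZmIiYdWiYUzMAjsu5ZmmZmJh4iIiHiZh4qpiHZmeImZmYiJhmeJhSFBGuzLdmaah4mYmIiIeJl2i6iIdmeImZmYiIiHaJqGMjE77clWV7uGiqmpiHd3mXabmIh2eImZmIiIiId5mHdjEWztyFZq63aaqqmHdneZZquYiHd4iIh4iIiId3iHeIUjfO7YeK3aeZmZmGVTeJhXuoiHd3Z3h3iIiIh3d3iZhlNK3cmJvLmamImoVFZ4dWq5iHdmZnd3eIiIh3d3iIiIUiasuZmamZqZrMuZ73ZWrKh3d2Znd3Z4iIiHd3eIiJpzEoupiIiYiJrezJv/VFrKhmd3Zmd4h3iIiId3eIiImpUgSsuYiHZWm3Ssav9FnLl2aId2Z4iIiIiIeId4iIibp0I63KmHZmioRGbP/EarqHZ4h3d4mZiIiIiIiIeImazJYjnMqXeJq8urq/9gV5mZh3iHd4mZmIiIiIiJiImsypqkN6qYiJm93v2t/wB4maqHd4d3iZmYiIiIiImYm9lWmXQjeHZlWM//h5v4AIiZmph3h2eZmZiIiIh3iZicozV3Z2JGVGev/3AF3sAAmZmaqHd3Z5mYiIiIh3iZma1yV4hnmCFa3e/5ADvLYACZiIqod3d4mZiIiIh3eJmau1NWh2d5plz//vwAa6QQBIiHiamId3iZmIiIiHd4iaq5NFZ3iYnMef/axgBIlWV5iHd5qYh3iJmYiIiIh3d5qrY1Z4ipmc6nggNUAEibyquId3mph3eIiIiIiIiHZomblFZ4iaqZzDAARokgSKzKqoh3eZiId4iIiIiIiYdmiat0Z3eJqpnLMUeJlyFGjLmZiHd4mIiHiIiIiIiIh1aJqmZ3eIiamKt0V4iFMzWbqYeId3iZiIeIiIiIiIiGV5q5Z3Z3eJqYiZhmd3d2RZmqiId3eJmIh4iIiIiIiHVYmrhXd3doqpiIiYdmipd3V7uZh3d4mYiHiIiIiIiIdWmrpmd3ZmeqmIiIiHeIeIYjm7t3dniZiIiIiIiIiIdleaqGd3ZmaJmYiIiIh3d4dQB93Id3eamIiIiIiIiIh2aKqWZ3dmZoiImZiImXd3ZkAH3sh3d5mYiIiIiIiIiHZoqnZnd2Znd4q6mIiZd4ZVMBXMmId3iZiIiIiIiIiIdmmoZnd3Znd4nMqYiJh3h1QhFJl4h3eJmIiIiIiIiIh2epZnd4d3d3etupiImHiHUxAEmpiId4mYiIiIiIiIiGaKdnd4iHZWZry5iIiId4diACeruIh4iJiIiIiIiIiHZ5hnd4iHZEdoy6mIh3d3d3MASru4iIiIiIiIiIiIiIdol2eIiIZDWHrLqYd3d3eHdQBLu6d3iIiIiIiIiIiIh3h2eIiIdkN4e8uph3d3d3d2ADu6p3iIiIiIiIiIiIiIdmeIiIh2RXebu7mHeHd3d3YAO7qXeIiIiIiIiIiIiIdmeIiIh3ZVZ6u7qYiHd2Z3dQBcqZ"/>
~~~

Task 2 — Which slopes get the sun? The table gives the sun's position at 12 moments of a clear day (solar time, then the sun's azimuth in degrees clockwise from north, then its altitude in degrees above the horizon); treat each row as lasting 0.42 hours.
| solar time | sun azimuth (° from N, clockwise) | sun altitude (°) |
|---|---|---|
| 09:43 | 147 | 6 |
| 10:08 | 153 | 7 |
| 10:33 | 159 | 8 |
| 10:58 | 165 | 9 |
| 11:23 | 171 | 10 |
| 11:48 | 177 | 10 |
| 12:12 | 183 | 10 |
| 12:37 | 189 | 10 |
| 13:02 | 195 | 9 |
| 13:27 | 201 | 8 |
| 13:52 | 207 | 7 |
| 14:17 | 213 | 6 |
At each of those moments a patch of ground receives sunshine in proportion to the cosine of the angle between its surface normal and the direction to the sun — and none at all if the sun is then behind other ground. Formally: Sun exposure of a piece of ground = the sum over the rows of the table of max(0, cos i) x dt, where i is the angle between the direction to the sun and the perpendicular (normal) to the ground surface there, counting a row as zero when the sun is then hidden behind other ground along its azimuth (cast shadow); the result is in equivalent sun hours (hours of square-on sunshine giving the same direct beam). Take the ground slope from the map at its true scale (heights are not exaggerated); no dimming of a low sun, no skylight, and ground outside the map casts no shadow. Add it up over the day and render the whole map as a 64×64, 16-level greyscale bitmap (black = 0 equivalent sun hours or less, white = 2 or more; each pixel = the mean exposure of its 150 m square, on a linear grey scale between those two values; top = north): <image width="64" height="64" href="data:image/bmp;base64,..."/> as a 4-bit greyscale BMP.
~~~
<image width="64" height="64" href="data:image/bmp;base64,Qk12CAAAAAAAAHYAAAAoAAAAQAAAAEAAAAABAAQAAAAAAAAIAAATCwAAEwsAABAAAAAAAAAAAAAAABEREQAiIiIAMzMzAERERABVVVUAZmZmAHd3dwCIiIgAmZmZAKqqqgC7u7sAzMzMAN3d3QDu7u4A////AGiYd3VFZ5l4iKqHZVRFdlVVVWZWZmVVVVVmZXmYYkUgh2aHZlZVZ1VURFVlRDVWVEVUZlVVVVZmVWZWf//HY1pkM0VURFVURWUyNERERFVlRVVVVURmZmZlVWhmq1RpmCIiJVZkVWeFESNFZUNFVWZmZlZVVVZmZmZmdxAAJZu7AiEUQzZCETMRI0V3ZEVVZniHZ2VVVVZmZmaFEAGcuEISIhEhR0MzJDI0RWh2VVVWiYh3h2VVVWZmZ5UgFaySACARISRkNEIRIzRDNWZlVEVURnd4dlVVVWZ639u6RYqDchIhJEIjEAEzRUMyV3ZUQyEiNGeHZVVVVo62Z3MzNXUlMiI0MxAAAjRVREM2dlVDIiIiJGh2ZVVVQgAUVURJiSEzNEQyIRATRFVVREVmVVREMzMyNXZlVVUwA2iarMradlVEQyIzNDRVVFVVVVVVVVVERDNDVVVVZlInvadTIiVVZlRDNEVVVVVVVVZlRVZlVVVUQyNGZlZod4uiAAAAFFVVZVVEVVVVRFVVZ2RFVmZVVVVURWZmZoqbzWEAAAF5VVaIZVVVVVVVVVZ3VFVWZVVVVVVUV3Znc1ikNTNERp1maJqpdmZlVVVVZndlVVVVVVVlVVRFdmY0Q0E4p2ZmVmZ3d6uph2ZlVmZmZndmVVVVVVVVZndld2ZXrP/8dnhSZmVEV5qYhmZmZmZVeXZVVVVVVVZndlaHZ4vezv64nZRlVEQ0V4d3ZmZnZlVZl2VVVVVVZnmoiqdpyzEAF+/pdVVERERFdmZmZ3dmVVaHZmZVVVVmd2z//JnCAAAAbIImRERERVVlVVZ4dmZmZWd2ZmZVVmZTaIv/+jAAAAAAAAJFVFVmZVVVV4d2ZmZ2eHZmZmVmZmlzIRj/YQAAEQACRjRVVVZTRVVnZmZmZmVWh2ZmZmd3h525qK3d3cq4Q1iqI0VFVVMlVWQiI1ZmVVd4dlZ3iIrc//6UECRVM1vuuL5ERVREMhE0QzMyIzMzNGd2V4ms///9thAAAAAAAAOtmlZlVDMzIiRVVWZVREMyI1Vnm//7vGISRXYQAAAAAAOJVmZURERERVVWZ3d2VUQyNHd3lAAAAkQRSIQAAAAAABJFVVVVVVVFVWZnd2ZVVERFZjMQABNUISI2iWMjIiIQAFVVVmVFVVVWd3d2VURFVGd1MgACaFEAARNkmVRERDIQVVVWZUVVVmZ3dmVERVVVd3VDeHrsMhEjM3rKp2ZVQyBVVVVDRVVmd2ZlVURVVVZ3VURbqJY0VUZlV5z+qXZUM0VVVmRFVWZ3ZURVRFVWZWVVVTjKdVMRV3dTSc3LhlVmVVVmZVVWZmVVQ0RVVVZlMzJFMVqGZlR2iEMle7qHZmZVVWZVVVVVVERERWZlVWdiElUxFkRlRVVkIkUmiJh4d1VVZlVVVWVEZmZ2ZmZmZnmZIiEQARMiEgASMQKKu8zPVUWGNFZmZmd3d3dmZmZmZ3hyARADQjMAABIQACat//pUWYM1ZmZnd3d4mIdmVmZmZolhARW6dDERIhAAABIjEGepQkZ4d3d3d3eJmHdmVmZmZmQRAozqZWZVeDAAAAAAepQkV4h3dmd2ZVaJmHdlVVVVVCIRR4u4d4qqtiIgAACIVEVnd2ZmZVVERFeZmHZVVVVVIREBElZ4qpms7d1QA3ZWZlVWZmZkRERERGiZh1VVRDNUARA0VnhBABNVNmAYdmiHVEVmZlRERERERFeYdVQhABIQAAEkQ1ZQAAAAIT9VZ4hkRWZmVUREMzRERWh2ZRFoZDIBaHiL2mQAAAAAVjI0aHVEVmdlZVRDQzRVVWdVOZeIhxAs/+gxAAa6EAAxISJGdlVFZmZmZlRERERFZUNYd2VmUgFlEAEQTvlzZHQiI0VmVUVEVWZmZlRERERDM3h4h4Z3IAAAAlIDj///2ERERFVURENEVVZmZUVUVUQ0h3eKhlQgAAAAACQY//+4VVVVVVVURERVVVZmVEVlVUeGVEZmVDAAAXu7UyATISNVVVVVVVRERFVVVVZVVmVUSGVENEVEMCSLh3aXYhEiIlVVVVZVVVVVVVVVVVVWVmR5dmVERERCI1Z3abmctURFZlVVZlVVVVVVVVVVVWZVVXZWdmVVRWhAAmiauYzrhmdmZmZmZVVVVVVVVVVmdUVEZVVWeHZVV6QAFIlCMo/5hlZmZmZlVVVVVVVVVWZ1RDV2ZVVodmVWeEAAACMAGe2nVmZ2ZlZlVVVVVVVVZmREN2VmZVZ4dkVnhRABQxAUz7lVZmZlVmZVVVVVVVVmVERnZmZ3dVeHZFZnUiIiMkV7dlVVZVVmZlVVVVVVVVVUNHZmVVeHmph1RVVWZDRVdWmpVVVVZmZlVVVVVVVVZlRHd3d2ZUeIhlVVVVZVRGeFZ69VVFVmZVVVVVVVVVVmVGh3ZmZUQzQzRVVVVlVDR2Zo31VVRWZmVVVVVVVVVXZFZmZmVVVkZTRFVVVlVVRWqGVmVVVEVmZVVVVVVVVWdUeGVVVWaJiFRVZlVmZmVCfcdFRWVVRFVVVVVVVWVVZkV3dVVWebiHRVVVZ3d2ZlQklTM2ZlVVVVVVVVVVVVVlR3ZmVVVphoZWZlZ3d3ZmZTNEREZmZlVVVVVVVVVVVUR3ZVVVVmZXdWZmZmZnd3ZlREVFVmZlVVVVVmZmZVVVVnZVVVVmVEZUZlZlVWd4h2VXU0VmZmVVVVVWZmZmVVZmVWZmZmVERlREVWVVVniHZWhTRE"/>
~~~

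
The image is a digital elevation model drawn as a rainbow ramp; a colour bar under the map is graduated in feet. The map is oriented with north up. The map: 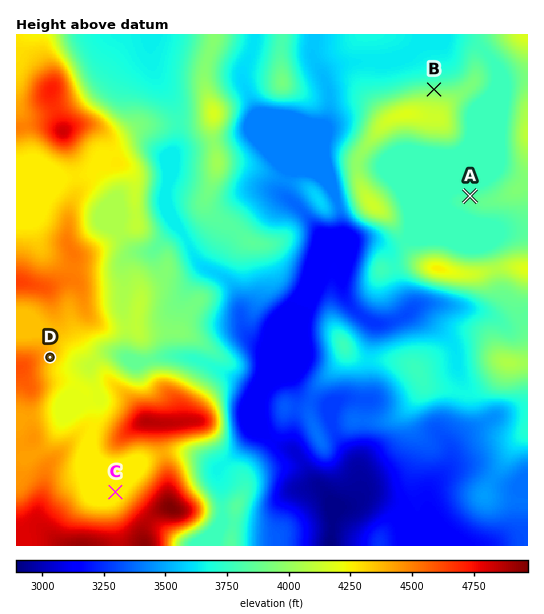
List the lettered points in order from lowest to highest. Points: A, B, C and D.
A B C D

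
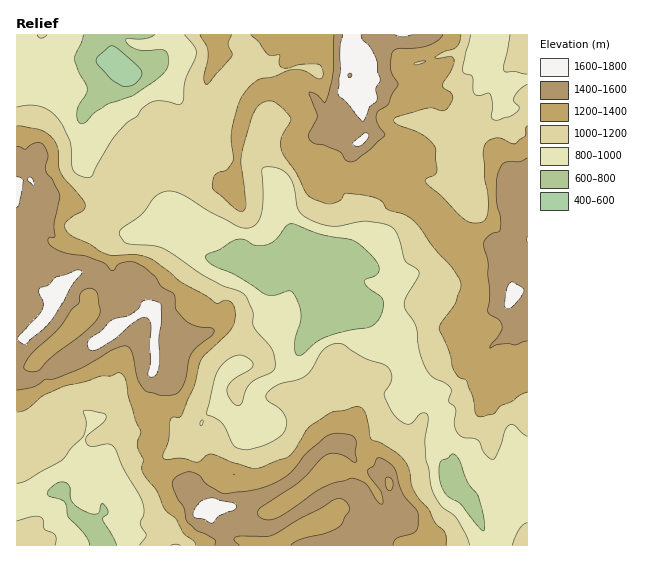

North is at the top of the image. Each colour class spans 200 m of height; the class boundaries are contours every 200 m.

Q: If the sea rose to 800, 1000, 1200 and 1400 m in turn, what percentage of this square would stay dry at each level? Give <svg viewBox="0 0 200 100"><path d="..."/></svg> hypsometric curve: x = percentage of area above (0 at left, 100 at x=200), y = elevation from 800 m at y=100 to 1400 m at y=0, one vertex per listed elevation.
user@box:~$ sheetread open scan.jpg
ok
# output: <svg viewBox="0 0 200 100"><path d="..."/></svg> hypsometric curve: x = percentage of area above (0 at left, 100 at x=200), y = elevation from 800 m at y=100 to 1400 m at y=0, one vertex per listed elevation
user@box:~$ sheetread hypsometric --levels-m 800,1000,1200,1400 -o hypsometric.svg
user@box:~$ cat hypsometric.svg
<svg viewBox="0 0 200 100"><path d="M185 100l-43-33-59-34-47-33"/></svg>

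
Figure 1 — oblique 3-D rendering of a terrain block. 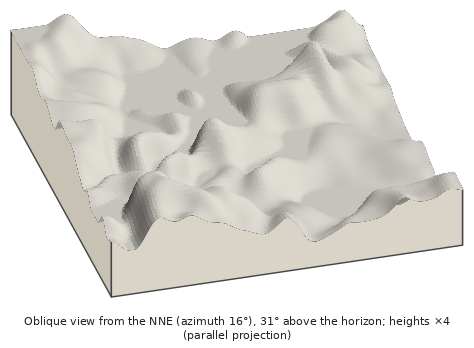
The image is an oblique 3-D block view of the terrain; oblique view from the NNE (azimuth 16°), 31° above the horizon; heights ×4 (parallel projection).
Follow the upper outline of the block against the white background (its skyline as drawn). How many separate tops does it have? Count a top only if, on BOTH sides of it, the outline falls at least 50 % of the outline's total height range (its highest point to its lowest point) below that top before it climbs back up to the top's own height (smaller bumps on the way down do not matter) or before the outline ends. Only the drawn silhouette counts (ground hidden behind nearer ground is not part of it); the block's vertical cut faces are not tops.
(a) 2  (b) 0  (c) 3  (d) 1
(b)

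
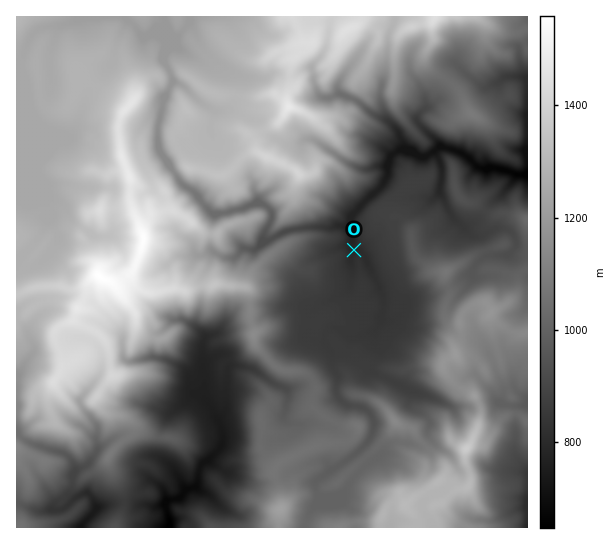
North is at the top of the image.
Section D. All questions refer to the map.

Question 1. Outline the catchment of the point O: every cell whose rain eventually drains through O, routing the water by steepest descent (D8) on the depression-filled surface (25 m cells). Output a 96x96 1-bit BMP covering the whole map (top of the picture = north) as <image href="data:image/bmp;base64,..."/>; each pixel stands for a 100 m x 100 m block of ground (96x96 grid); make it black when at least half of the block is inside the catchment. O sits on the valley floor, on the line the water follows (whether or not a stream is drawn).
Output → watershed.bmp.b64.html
<image width="96" height="96" href="data:image/bmp;base64,Qk2+BAAAAAAAAD4AAAAoAAAAYAAAAGAAAAABAAEAAAAAAIAEAAATCwAAEwsAAAIAAAAAAAAA////AAAAAAAAAAAAAAAAfAAAAAAAAAAAAAAf//AAAAAAAAAAAAA///gAAAAAAAAAAAA///gAAAAAAAAAAAA///wAAAAAAAAAAAB////AAAAAAAAAAAB////wAAAAAAAAAAB////8EAAAAAAAAAB////+eAAAAAAAAAD/////+AAAAAAAAAD/////+AAAAAAAAAB/////+AAAAAAAAAA/////8AAAAAAAAAAP////8AAAAAAAAAAD////8AAAAAAAAAAAf///+AAAAAAAAAAAAf///AAAAAAAAAAAAP///AAAAAAAAAAAAP///AAAAAAAAAAAB////gAAAAAAAAAAP////gAAAAAAAAAAf////gAAAAAAAAAA/////gAAAAAAAAAB/////gAAAAAAAAAA/////AAAAAAAAAAA////+AAAAAAAAAAA////4AAAAAAAAAAA////wAAAAAAAAAAB////gAAAAAAAAAA/////AAAAAAAAAAD/////AAAAAAAAAAH/////gAAAAAAAAAH/////wAAAAAAAAAP/////wAAAAAAAAAf/////4AAAAAAAAAf/////4AAAAAAAAAf/////8AAAAAAAAAP/////4AAAAAAAAAA/////4AAAAAAAAAAAP///gAAAAAAAAAAAD///gAAAAAAAAAAAB///gAAAAAAAAAAAAP//gAAAAAAAAAAAAP//gAAAAAAAAAAAAH//gAAAAAAAAAAAAH//gAAAAAAAAAAAAH//gAAAAAAAAAAAAH//gAAAAAAAAAAAAP/4AAAAAAAAAAAAAP/wAAAAAAAAAAAAAP/gAAAAAAAAAAAAAP/gAAAAAAAAAAAAAH/AAAAAAAAAAAAAAD/AAAAAAAAAAAAAAB/AAAAAAAAAAAAAAB/AAAAAAAAAAAAAAB/AAAAAAAAAAAAAAA+AAAAAAAAAAAAAAA8AAAAAAAAAAAAAAAAAAAAAAAAAAAAAAAAAAAAAAAAAAAAAAAAAAAAAAAAAAAAAAAAAAAAAAAAAAAAAAAAAAAAAAAAAAAAAAAAAAAAAAAAAAAAAAAAAAAAAAAAAAAAAAAAAAAAAAAAAAAAAAAAAAAAAAAAAAAAAAAAAAAAAAAAAAAAAAAAAAAAAAAAAAAAAAAAAAAAAAAAAAAAAAAAAAAAAAAAAAAAAAAAAAAAAAAAAAAAAAAAAAAAAAAAAAAAAAAAAAAAAAAAAAAAAAAAAAAAAAAAAAAAAAAAAAAAAAAAAAAAAAAAAAAAAAAAAAAAAAAAAAAAAAAAAAAAAAAAAAAAAAAAAAAAAAAAAAAAAAAAAAAAAAAAAAAAAAAAAAAAAAAAAAAAAAAAAAAAAAAAAAAAAAAAAAAAAAAAAAAAAAAAAAAAAAAAAAAAAAAAAAAAAAAAAAAAAAAAAAAAAAAAAAAAAAAAAAAAAAAAAAAAAAAAAAAAAAAAAAAAAAAAAAAAAAAAAAAAAAAAAAAAAAAAAAAAAAAAAAAAAAAAAAAAAAAAAAAAAAAAAAAAAAAAAAAAAAAAAAAAAAAAAAAAAAAAAAAA="/>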